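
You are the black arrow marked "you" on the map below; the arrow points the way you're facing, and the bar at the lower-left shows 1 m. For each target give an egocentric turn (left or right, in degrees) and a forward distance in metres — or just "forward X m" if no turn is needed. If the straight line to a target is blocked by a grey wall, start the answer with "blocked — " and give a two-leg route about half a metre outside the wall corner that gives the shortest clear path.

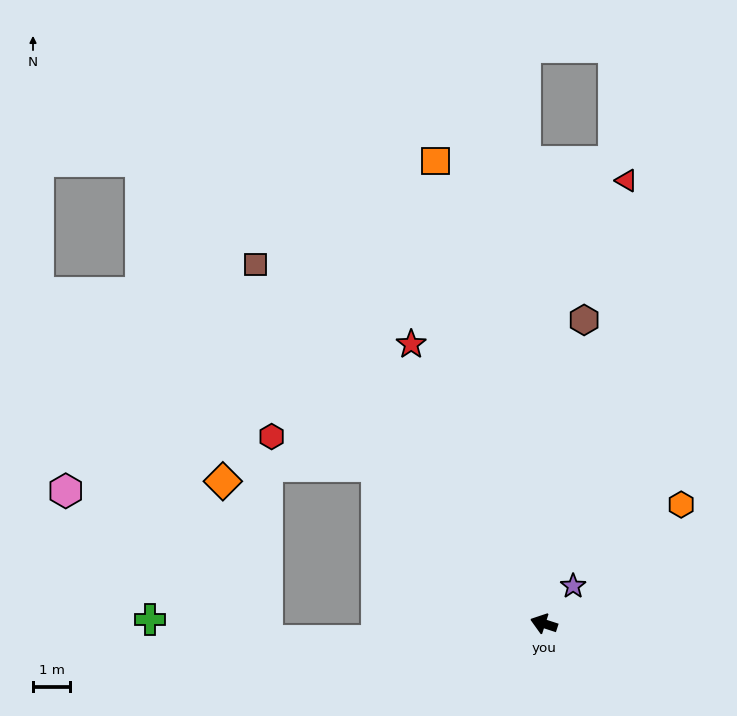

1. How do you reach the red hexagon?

blocked — turn right 25°, forward 6.2 m, then turn left 27°, forward 2.9 m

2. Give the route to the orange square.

turn right 59°, forward 12.8 m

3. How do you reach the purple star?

turn right 110°, forward 1.3 m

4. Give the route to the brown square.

turn right 33°, forward 12.4 m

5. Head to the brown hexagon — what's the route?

turn right 80°, forward 8.3 m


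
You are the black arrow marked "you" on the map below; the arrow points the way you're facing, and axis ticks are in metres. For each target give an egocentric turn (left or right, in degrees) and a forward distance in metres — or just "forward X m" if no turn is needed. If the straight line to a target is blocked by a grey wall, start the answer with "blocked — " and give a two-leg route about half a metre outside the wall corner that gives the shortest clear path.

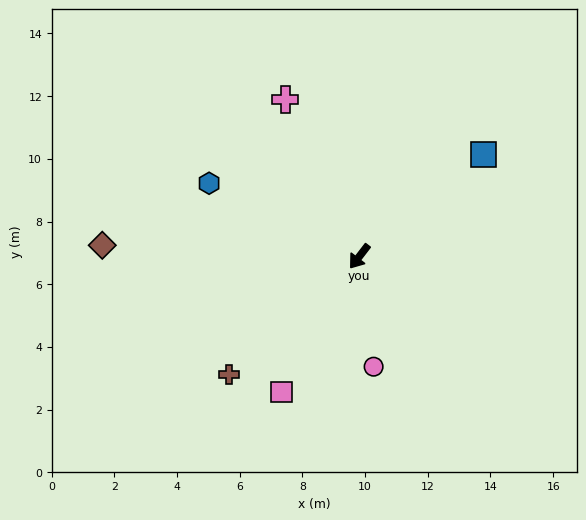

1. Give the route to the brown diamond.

turn right 55°, forward 8.2 m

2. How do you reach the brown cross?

turn right 10°, forward 5.6 m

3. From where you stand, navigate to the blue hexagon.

turn right 78°, forward 5.3 m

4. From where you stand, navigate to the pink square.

turn left 8°, forward 5.0 m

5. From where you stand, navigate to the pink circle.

turn left 45°, forward 3.5 m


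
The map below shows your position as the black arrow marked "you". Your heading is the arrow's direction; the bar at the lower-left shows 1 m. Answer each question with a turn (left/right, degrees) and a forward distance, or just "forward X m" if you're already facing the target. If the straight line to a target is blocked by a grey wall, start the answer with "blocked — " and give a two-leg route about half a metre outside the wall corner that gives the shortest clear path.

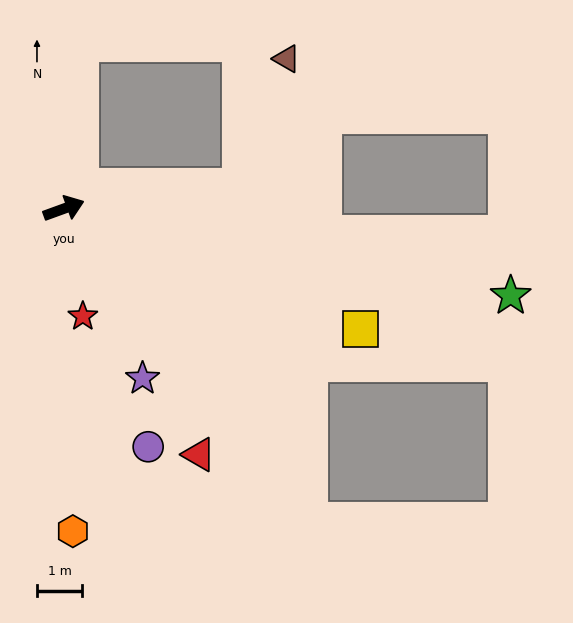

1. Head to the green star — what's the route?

turn right 31°, forward 10.1 m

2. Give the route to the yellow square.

turn right 42°, forward 7.1 m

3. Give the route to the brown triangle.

blocked — turn right 13°, forward 4.0 m, then turn left 64°, forward 3.0 m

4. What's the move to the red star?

turn right 100°, forward 2.4 m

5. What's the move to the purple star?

turn right 85°, forward 4.1 m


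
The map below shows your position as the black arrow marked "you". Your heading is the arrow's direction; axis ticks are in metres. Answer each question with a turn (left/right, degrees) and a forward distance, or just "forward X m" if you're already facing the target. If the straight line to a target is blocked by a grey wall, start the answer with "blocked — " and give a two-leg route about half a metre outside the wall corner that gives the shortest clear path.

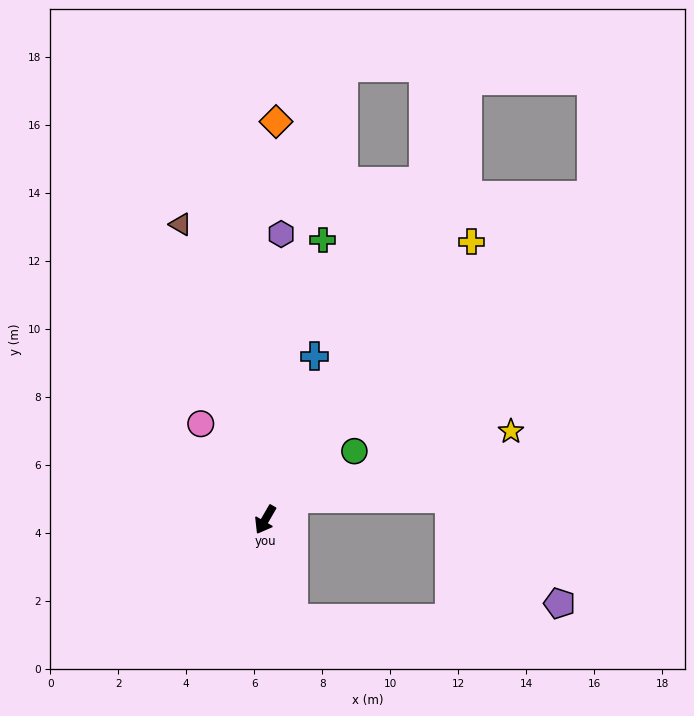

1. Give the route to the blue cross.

turn right 167°, forward 5.0 m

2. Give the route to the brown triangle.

turn right 134°, forward 9.0 m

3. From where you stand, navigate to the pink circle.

turn right 116°, forward 3.4 m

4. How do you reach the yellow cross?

turn left 173°, forward 10.2 m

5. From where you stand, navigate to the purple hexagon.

turn right 153°, forward 8.4 m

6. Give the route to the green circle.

turn left 158°, forward 3.3 m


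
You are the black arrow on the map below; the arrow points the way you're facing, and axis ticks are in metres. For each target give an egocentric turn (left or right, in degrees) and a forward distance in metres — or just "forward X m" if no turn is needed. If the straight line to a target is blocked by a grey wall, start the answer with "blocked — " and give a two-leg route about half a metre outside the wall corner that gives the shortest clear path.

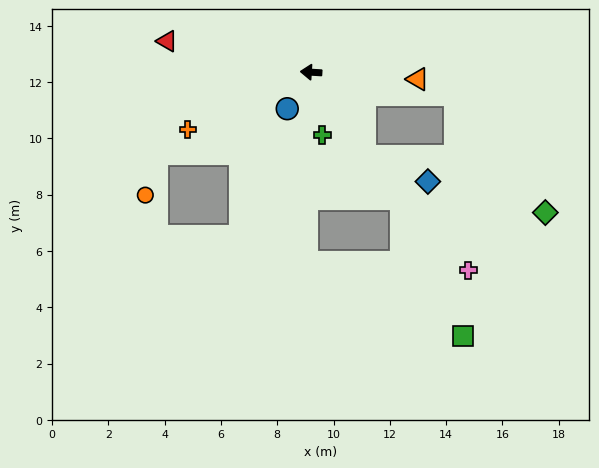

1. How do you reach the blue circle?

turn left 60°, forward 1.6 m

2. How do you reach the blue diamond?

blocked — turn left 126°, forward 3.5 m, then turn left 36°, forward 2.4 m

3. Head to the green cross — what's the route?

turn left 104°, forward 2.3 m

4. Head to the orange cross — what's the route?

turn left 28°, forward 4.8 m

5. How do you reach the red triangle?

turn right 9°, forward 5.2 m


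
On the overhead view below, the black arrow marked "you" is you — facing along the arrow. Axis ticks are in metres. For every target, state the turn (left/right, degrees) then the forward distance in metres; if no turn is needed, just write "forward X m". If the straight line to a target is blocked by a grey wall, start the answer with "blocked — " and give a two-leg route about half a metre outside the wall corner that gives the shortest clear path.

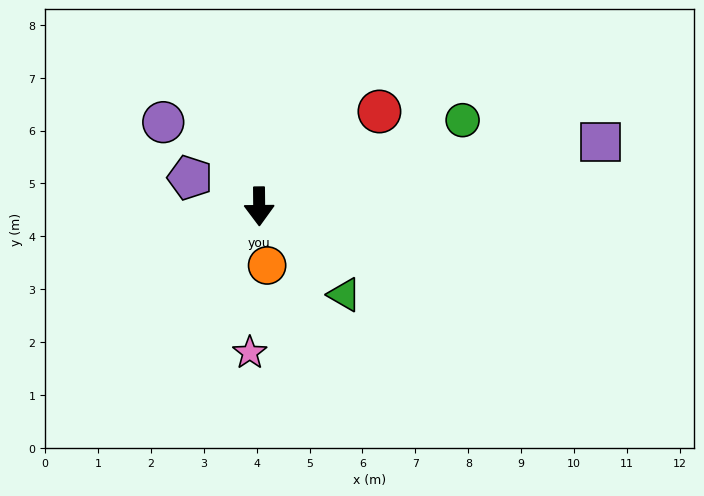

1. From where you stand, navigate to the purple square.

turn left 100°, forward 6.6 m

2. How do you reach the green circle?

turn left 112°, forward 4.2 m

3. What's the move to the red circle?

turn left 128°, forward 2.9 m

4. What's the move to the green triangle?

turn left 43°, forward 2.3 m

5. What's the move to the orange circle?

turn left 7°, forward 1.1 m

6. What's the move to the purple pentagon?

turn right 113°, forward 1.4 m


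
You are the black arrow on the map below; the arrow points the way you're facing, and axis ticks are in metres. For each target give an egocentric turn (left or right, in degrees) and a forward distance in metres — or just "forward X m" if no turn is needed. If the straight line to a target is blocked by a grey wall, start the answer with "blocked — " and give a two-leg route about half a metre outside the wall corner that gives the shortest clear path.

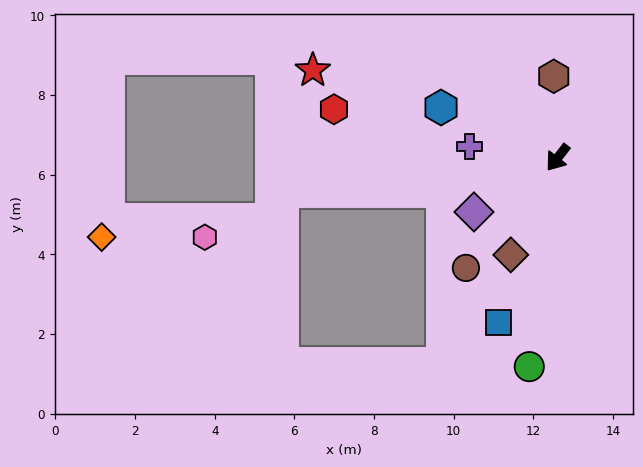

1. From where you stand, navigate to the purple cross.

turn right 59°, forward 2.2 m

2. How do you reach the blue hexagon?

turn right 75°, forward 3.2 m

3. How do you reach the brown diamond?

turn left 12°, forward 2.7 m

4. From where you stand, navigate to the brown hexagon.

turn right 139°, forward 2.0 m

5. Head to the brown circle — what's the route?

forward 3.6 m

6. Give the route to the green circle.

turn left 30°, forward 5.3 m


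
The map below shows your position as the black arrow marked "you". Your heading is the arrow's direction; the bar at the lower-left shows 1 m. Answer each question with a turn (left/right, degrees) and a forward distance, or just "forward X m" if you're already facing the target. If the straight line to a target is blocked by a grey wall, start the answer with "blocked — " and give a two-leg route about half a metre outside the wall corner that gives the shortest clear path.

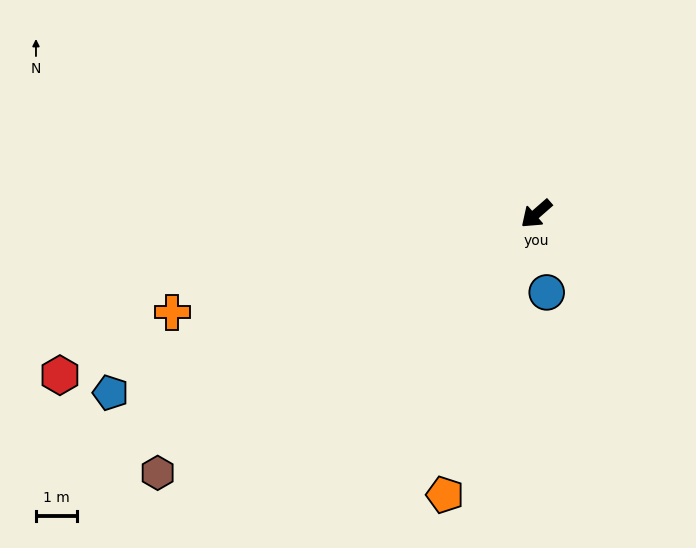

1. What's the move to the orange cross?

turn right 26°, forward 9.1 m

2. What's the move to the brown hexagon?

turn right 7°, forward 11.0 m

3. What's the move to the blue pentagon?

turn right 18°, forward 11.1 m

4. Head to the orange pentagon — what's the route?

turn left 31°, forward 7.1 m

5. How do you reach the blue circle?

turn left 56°, forward 1.9 m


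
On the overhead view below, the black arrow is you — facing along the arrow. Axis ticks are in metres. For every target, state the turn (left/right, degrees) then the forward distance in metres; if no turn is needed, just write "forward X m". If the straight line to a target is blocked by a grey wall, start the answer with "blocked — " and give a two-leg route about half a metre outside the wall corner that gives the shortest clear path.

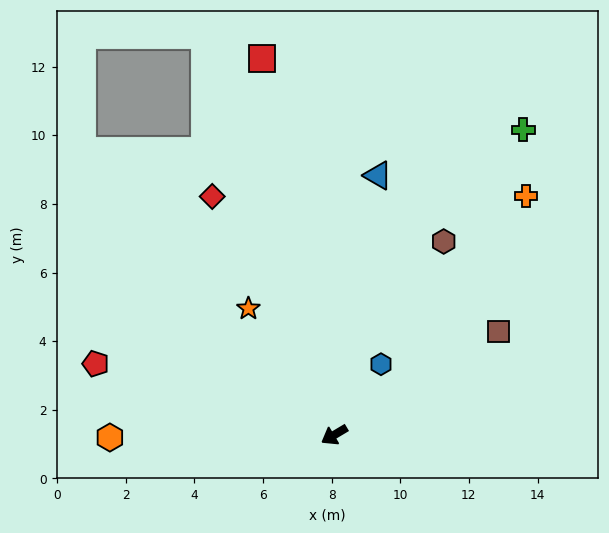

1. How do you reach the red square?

turn right 110°, forward 11.2 m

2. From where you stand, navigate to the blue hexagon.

turn right 154°, forward 2.5 m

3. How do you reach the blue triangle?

turn right 130°, forward 7.7 m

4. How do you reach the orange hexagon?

turn right 30°, forward 6.5 m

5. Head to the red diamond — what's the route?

turn right 94°, forward 7.8 m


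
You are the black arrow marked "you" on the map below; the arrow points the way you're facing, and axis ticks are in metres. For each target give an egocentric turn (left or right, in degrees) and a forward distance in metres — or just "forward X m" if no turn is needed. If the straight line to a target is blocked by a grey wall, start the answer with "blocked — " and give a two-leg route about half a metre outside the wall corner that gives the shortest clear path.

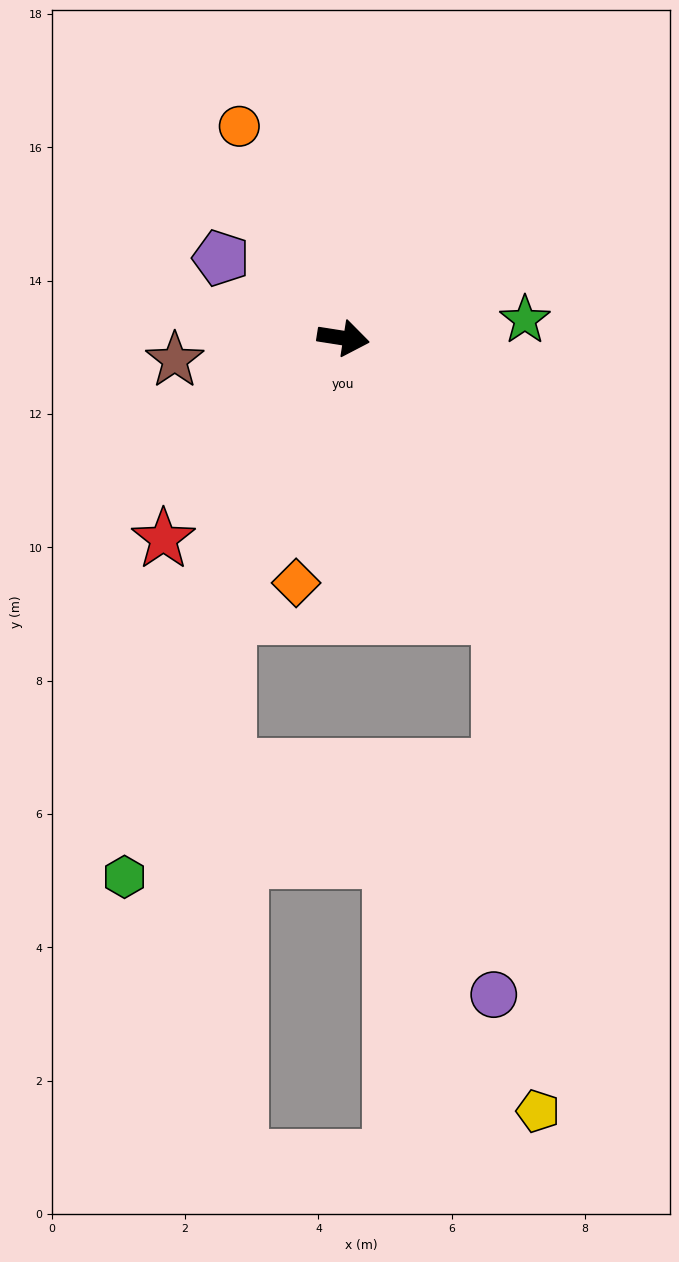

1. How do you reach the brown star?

turn right 164°, forward 2.5 m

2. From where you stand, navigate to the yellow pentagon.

blocked — turn right 52°, forward 4.8 m, then turn right 25°, forward 7.4 m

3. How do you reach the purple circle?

blocked — turn right 52°, forward 4.8 m, then turn right 30°, forward 5.7 m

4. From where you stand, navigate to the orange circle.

turn left 125°, forward 3.5 m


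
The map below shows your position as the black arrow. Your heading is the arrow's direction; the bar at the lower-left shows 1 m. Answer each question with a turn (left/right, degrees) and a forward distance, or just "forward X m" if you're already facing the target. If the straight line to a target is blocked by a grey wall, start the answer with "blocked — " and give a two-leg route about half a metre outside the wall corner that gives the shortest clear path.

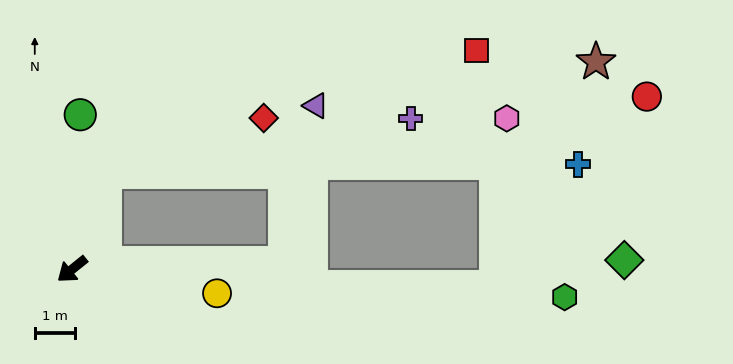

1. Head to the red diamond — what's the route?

blocked — turn right 147°, forward 2.6 m, then turn right 53°, forward 4.2 m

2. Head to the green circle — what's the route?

turn right 132°, forward 3.9 m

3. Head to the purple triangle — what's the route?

blocked — turn left 143°, forward 5.3 m, then turn left 77°, forward 4.0 m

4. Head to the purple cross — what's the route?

blocked — turn right 147°, forward 2.6 m, then turn right 62°, forward 7.8 m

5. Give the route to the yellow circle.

turn left 132°, forward 3.7 m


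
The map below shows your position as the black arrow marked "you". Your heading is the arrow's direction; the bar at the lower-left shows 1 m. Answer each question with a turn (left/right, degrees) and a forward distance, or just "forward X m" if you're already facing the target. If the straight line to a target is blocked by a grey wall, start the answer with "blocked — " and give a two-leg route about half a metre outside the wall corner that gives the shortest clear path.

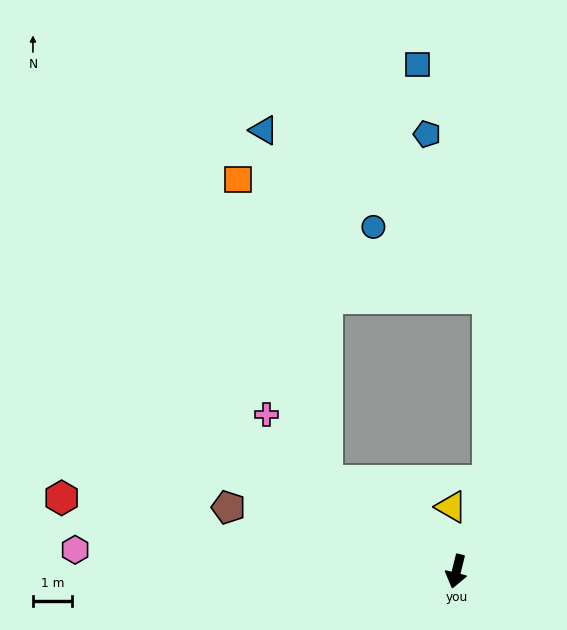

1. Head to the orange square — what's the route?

blocked — turn right 111°, forward 4.1 m, then turn right 39°, forward 8.1 m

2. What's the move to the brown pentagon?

turn right 92°, forward 6.1 m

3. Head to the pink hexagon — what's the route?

turn right 79°, forward 9.9 m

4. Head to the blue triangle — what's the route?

blocked — turn right 111°, forward 4.1 m, then turn right 45°, forward 9.2 m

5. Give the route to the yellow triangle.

turn right 161°, forward 1.7 m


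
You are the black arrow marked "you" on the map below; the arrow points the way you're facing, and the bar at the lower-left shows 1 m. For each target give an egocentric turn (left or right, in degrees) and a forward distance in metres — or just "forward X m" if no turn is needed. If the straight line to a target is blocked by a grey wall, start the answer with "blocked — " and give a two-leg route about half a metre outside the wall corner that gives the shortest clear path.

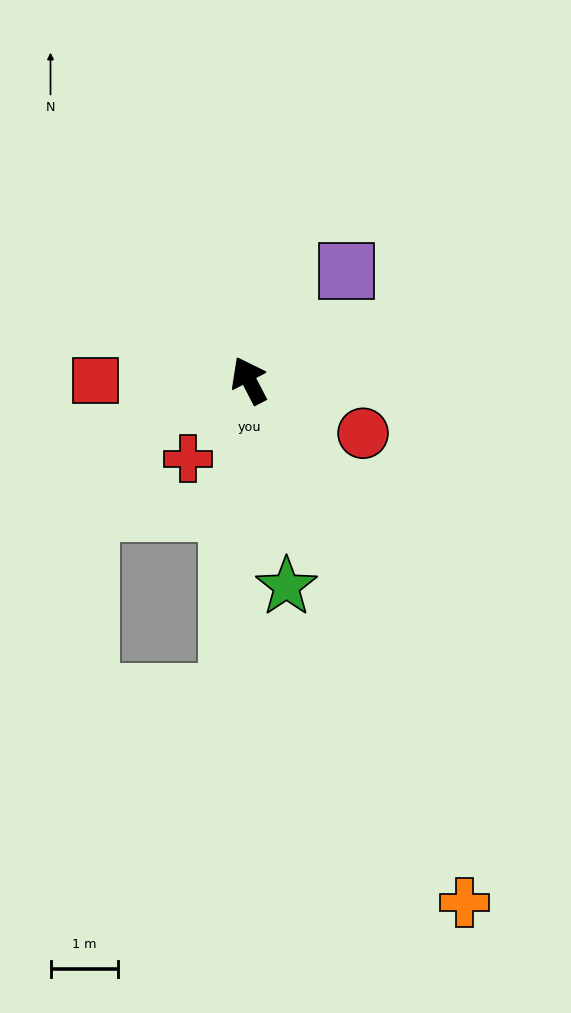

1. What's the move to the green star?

turn left 163°, forward 3.1 m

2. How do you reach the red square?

turn left 63°, forward 2.3 m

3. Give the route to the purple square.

turn right 69°, forward 2.2 m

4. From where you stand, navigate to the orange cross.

turn left 175°, forward 8.4 m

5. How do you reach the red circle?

turn right 142°, forward 1.9 m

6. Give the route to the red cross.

turn left 115°, forward 1.5 m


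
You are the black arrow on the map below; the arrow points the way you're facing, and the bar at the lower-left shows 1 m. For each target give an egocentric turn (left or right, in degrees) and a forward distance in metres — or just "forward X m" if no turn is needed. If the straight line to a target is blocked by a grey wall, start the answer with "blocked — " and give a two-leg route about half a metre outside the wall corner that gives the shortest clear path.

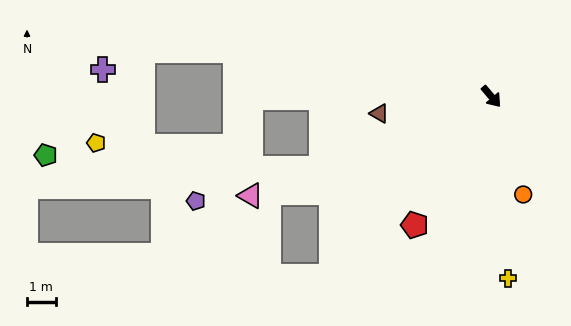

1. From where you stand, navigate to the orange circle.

turn right 22°, forward 3.6 m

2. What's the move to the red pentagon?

turn right 71°, forward 5.2 m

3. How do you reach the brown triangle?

turn right 122°, forward 4.0 m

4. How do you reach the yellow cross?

turn right 35°, forward 6.4 m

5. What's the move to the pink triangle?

turn right 108°, forward 9.1 m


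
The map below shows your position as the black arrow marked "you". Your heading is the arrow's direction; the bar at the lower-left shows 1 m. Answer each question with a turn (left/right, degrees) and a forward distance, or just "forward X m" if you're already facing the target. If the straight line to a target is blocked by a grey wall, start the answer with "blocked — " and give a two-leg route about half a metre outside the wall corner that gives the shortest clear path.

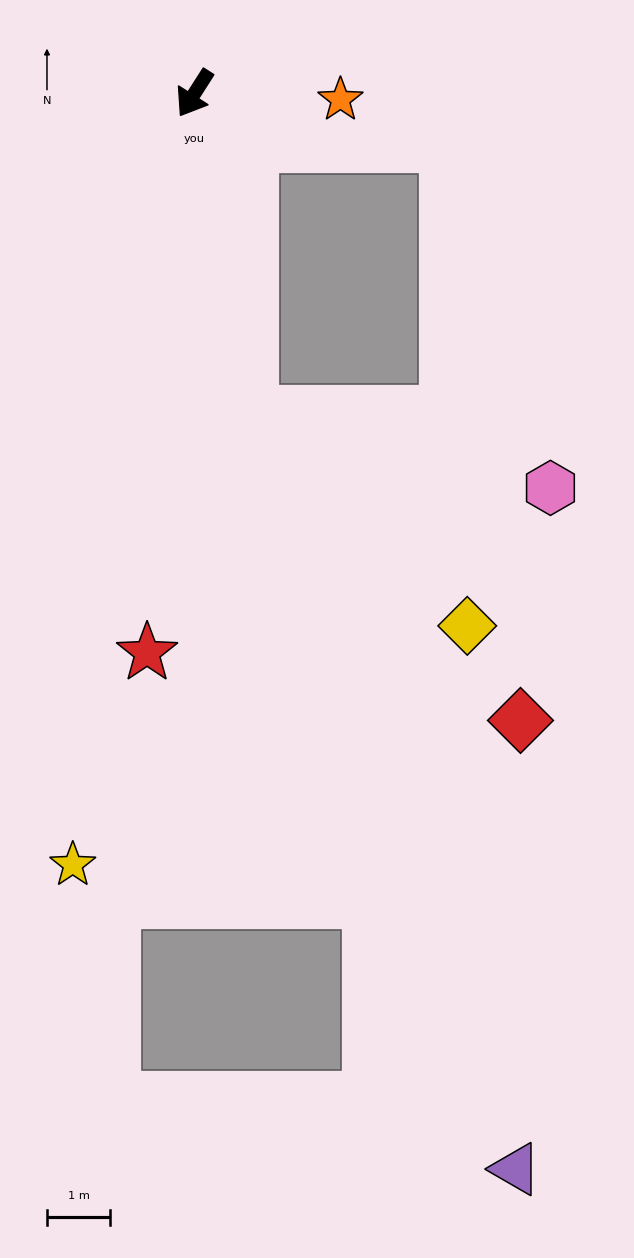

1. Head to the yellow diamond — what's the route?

blocked — turn left 43°, forward 5.1 m, then turn left 35°, forward 4.8 m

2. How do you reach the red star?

turn left 28°, forward 8.9 m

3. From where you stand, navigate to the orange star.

turn left 120°, forward 2.3 m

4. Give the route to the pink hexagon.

blocked — turn left 43°, forward 5.1 m, then turn left 65°, forward 4.9 m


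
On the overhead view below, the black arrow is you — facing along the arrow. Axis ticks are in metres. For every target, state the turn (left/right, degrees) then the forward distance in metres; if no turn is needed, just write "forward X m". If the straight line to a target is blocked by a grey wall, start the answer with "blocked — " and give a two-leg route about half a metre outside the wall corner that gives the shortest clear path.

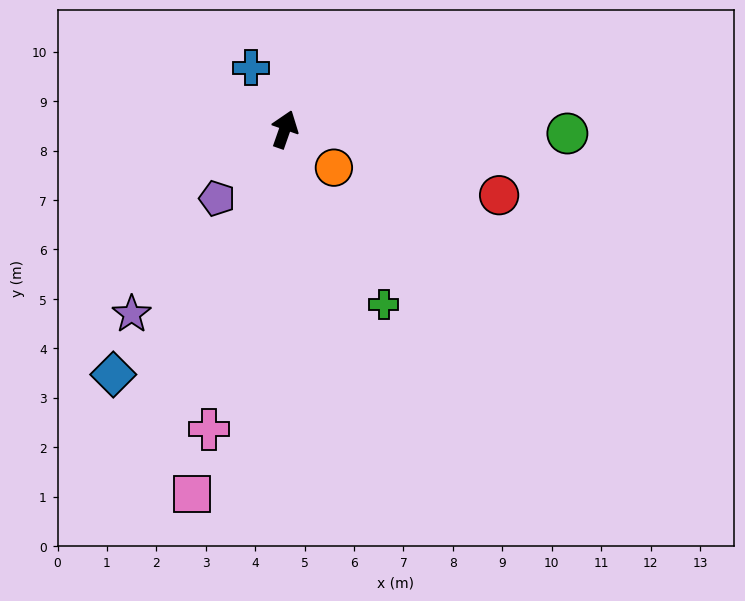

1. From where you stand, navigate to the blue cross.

turn left 48°, forward 1.4 m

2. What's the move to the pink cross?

turn right 175°, forward 6.3 m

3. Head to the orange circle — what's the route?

turn right 109°, forward 1.3 m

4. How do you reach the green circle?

turn right 72°, forward 5.7 m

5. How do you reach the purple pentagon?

turn left 155°, forward 2.0 m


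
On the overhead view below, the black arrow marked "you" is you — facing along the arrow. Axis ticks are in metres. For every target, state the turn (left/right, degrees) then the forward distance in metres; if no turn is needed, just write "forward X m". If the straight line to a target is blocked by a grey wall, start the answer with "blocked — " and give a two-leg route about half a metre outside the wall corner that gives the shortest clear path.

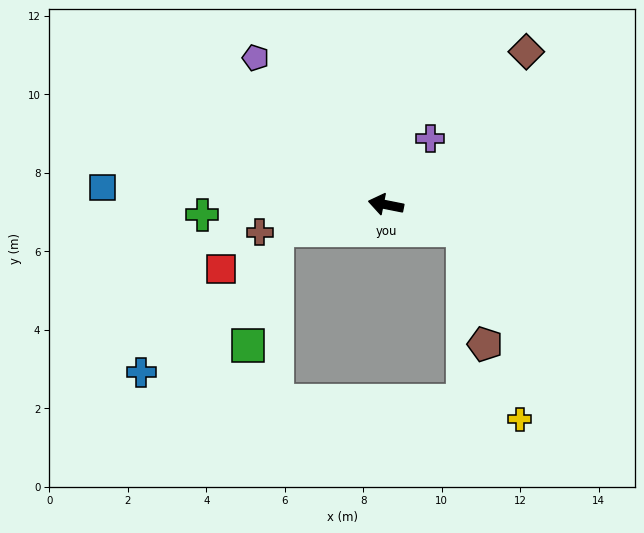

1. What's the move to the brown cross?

turn left 24°, forward 3.3 m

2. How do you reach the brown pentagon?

blocked — turn left 173°, forward 2.1 m, then turn right 60°, forward 3.0 m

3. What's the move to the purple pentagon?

turn right 37°, forward 5.0 m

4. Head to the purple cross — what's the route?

turn right 113°, forward 2.0 m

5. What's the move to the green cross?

turn left 14°, forward 4.7 m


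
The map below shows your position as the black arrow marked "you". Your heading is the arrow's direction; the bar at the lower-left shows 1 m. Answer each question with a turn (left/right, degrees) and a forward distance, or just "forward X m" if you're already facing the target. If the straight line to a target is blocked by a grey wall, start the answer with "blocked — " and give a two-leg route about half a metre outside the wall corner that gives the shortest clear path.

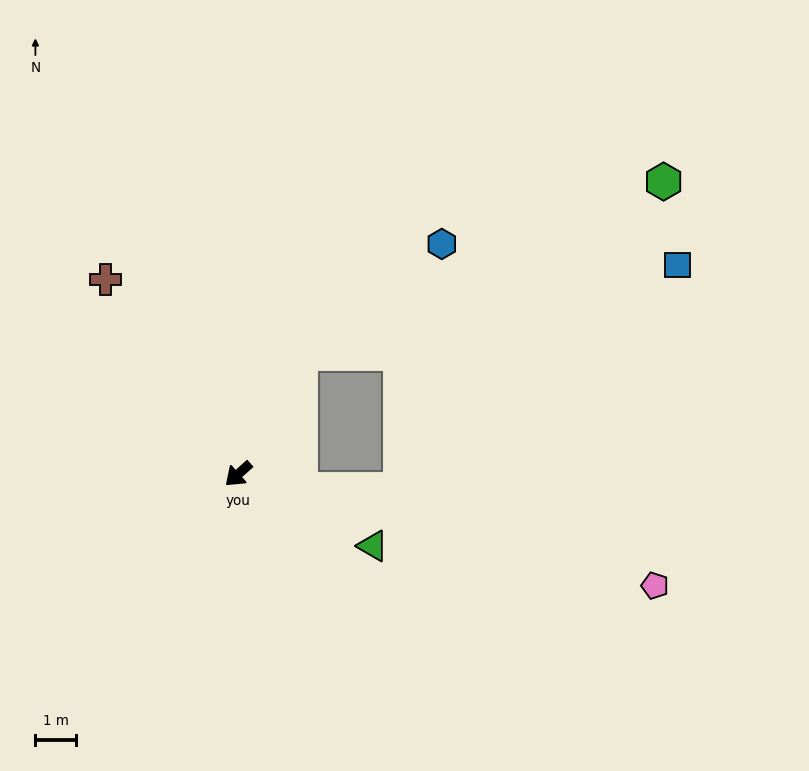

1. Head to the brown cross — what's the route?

turn right 97°, forward 5.8 m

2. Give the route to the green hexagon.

blocked — turn right 159°, forward 3.3 m, then turn right 37°, forward 9.8 m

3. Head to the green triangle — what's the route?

turn left 110°, forward 3.7 m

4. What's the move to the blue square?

blocked — turn right 159°, forward 3.3 m, then turn right 50°, forward 9.5 m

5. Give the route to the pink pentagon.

turn left 123°, forward 10.5 m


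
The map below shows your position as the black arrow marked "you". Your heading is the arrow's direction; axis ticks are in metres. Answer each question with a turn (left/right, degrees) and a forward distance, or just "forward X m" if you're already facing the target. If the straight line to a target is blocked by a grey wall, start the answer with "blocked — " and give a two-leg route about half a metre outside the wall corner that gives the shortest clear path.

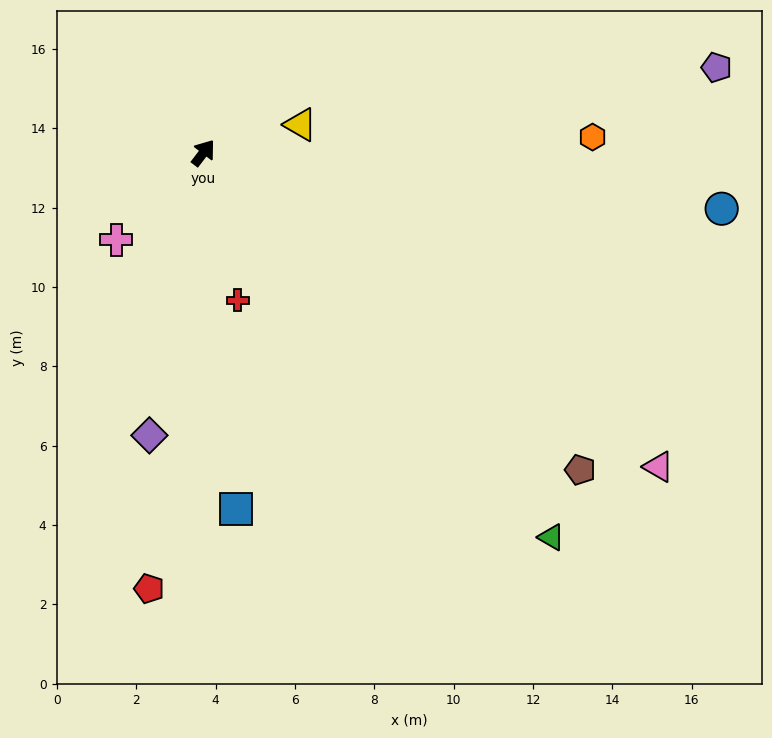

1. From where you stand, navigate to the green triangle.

turn right 100°, forward 13.1 m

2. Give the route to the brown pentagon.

turn right 93°, forward 12.4 m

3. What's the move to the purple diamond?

turn right 153°, forward 7.3 m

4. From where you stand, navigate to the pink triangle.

turn right 87°, forward 13.9 m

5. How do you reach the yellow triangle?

turn right 36°, forward 2.5 m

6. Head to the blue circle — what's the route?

turn right 59°, forward 13.1 m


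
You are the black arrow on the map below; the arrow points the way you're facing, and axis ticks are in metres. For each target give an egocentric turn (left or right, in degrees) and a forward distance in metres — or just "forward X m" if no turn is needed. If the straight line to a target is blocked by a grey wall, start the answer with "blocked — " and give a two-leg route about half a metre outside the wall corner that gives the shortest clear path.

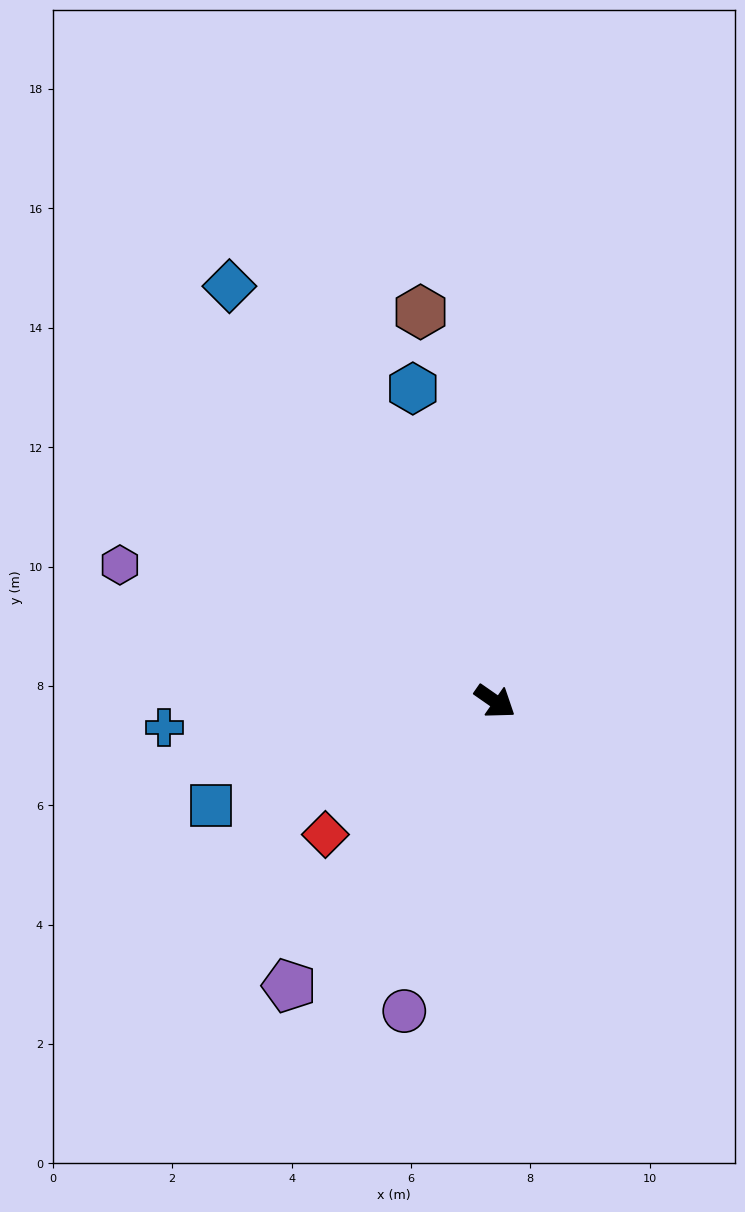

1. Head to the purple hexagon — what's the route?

turn right 165°, forward 6.7 m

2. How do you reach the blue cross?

turn right 141°, forward 5.6 m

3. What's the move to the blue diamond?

turn left 157°, forward 8.3 m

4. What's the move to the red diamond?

turn right 107°, forward 3.6 m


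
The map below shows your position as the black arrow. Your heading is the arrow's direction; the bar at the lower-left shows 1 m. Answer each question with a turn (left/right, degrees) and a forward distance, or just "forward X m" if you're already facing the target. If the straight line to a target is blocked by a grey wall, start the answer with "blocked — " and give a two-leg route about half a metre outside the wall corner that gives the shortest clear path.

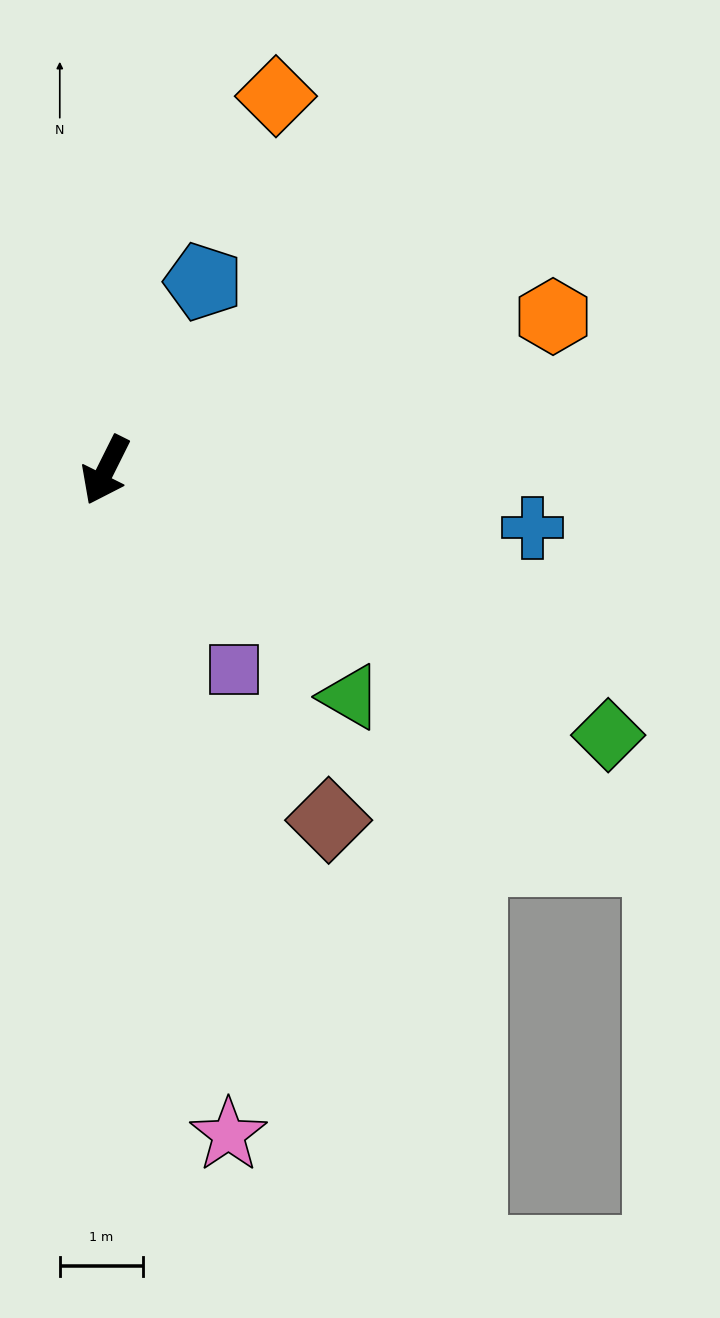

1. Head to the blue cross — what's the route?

turn left 109°, forward 5.2 m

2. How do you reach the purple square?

turn left 59°, forward 2.9 m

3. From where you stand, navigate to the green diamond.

turn left 89°, forward 6.9 m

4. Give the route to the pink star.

turn left 37°, forward 8.2 m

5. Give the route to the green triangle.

turn left 74°, forward 4.0 m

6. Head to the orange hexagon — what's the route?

turn left 135°, forward 5.7 m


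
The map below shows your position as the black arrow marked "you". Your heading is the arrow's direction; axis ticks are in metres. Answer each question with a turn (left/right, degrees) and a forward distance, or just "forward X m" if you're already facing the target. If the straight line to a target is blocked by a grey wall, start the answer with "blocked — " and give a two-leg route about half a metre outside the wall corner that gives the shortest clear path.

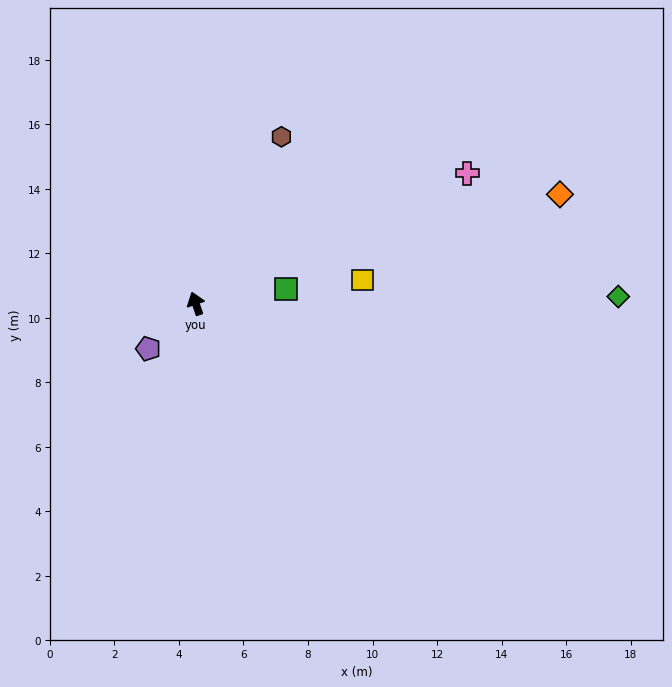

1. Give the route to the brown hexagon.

turn right 46°, forward 5.8 m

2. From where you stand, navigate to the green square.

turn right 100°, forward 2.8 m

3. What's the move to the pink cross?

turn right 83°, forward 9.3 m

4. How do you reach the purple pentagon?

turn left 115°, forward 2.0 m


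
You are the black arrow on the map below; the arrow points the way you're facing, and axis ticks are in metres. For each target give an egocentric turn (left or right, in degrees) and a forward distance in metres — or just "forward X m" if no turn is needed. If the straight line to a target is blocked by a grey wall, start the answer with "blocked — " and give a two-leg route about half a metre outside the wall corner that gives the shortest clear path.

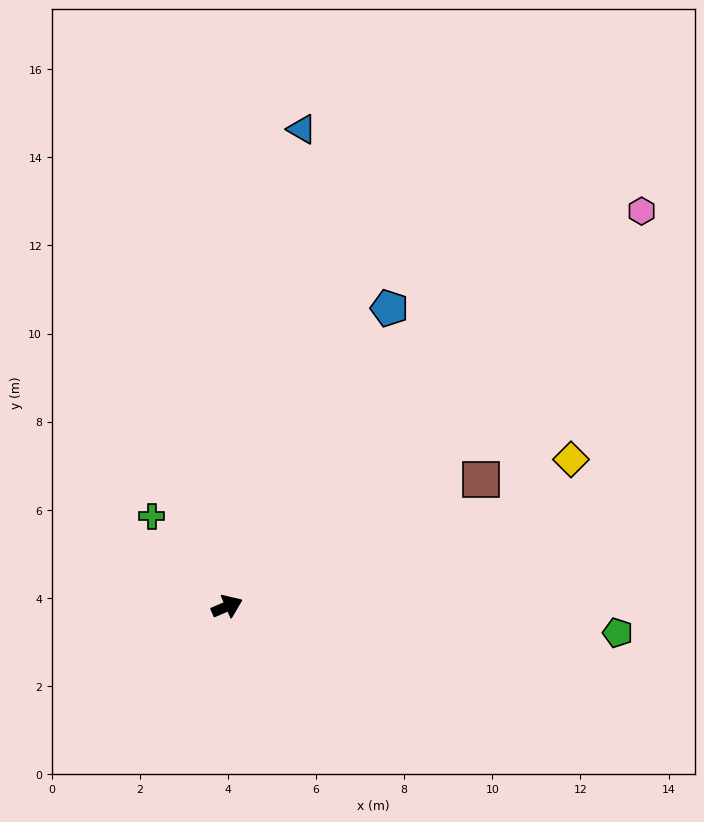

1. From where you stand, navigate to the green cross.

turn left 107°, forward 2.7 m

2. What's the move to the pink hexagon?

turn left 20°, forward 13.0 m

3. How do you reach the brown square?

turn left 3°, forward 6.4 m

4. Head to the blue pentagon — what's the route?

turn left 38°, forward 7.7 m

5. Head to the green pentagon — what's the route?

turn right 27°, forward 8.9 m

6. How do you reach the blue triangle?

turn left 58°, forward 11.0 m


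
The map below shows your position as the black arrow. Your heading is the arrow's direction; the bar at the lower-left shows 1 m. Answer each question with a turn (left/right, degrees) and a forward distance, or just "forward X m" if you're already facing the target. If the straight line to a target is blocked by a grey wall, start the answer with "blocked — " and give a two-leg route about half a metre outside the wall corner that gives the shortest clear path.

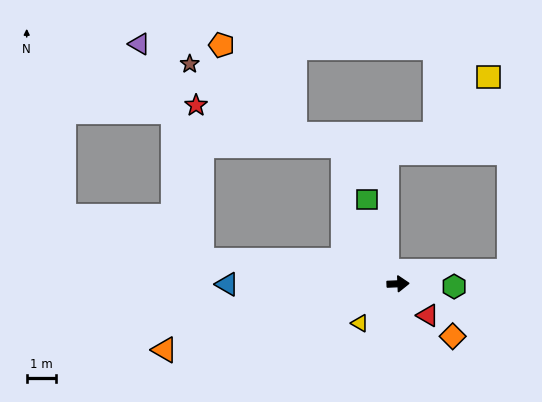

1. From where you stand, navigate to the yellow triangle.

turn right 136°, forward 1.9 m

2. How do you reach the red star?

blocked — turn left 171°, forward 6.8 m, then turn right 81°, forward 5.3 m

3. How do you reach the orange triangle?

turn right 167°, forward 8.4 m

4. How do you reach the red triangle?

turn right 49°, forward 1.5 m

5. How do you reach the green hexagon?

turn right 5°, forward 1.9 m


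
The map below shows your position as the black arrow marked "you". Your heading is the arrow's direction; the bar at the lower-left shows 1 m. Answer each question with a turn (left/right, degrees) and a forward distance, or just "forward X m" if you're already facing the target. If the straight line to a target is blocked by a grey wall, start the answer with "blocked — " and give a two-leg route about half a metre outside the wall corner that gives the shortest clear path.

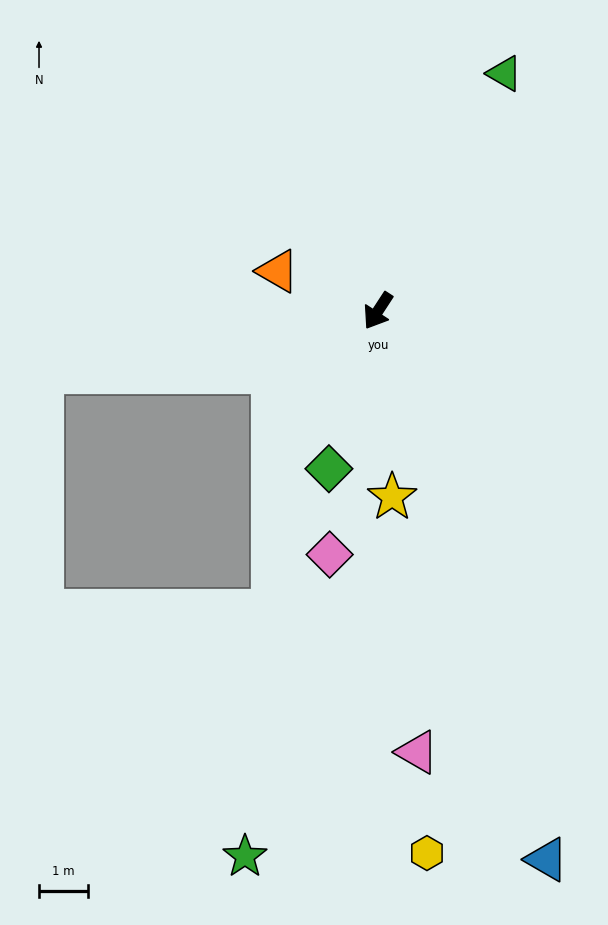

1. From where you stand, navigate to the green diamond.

turn left 16°, forward 3.3 m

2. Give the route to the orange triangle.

turn right 79°, forward 2.2 m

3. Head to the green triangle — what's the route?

turn right 175°, forward 5.4 m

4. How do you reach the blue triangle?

turn left 50°, forward 11.6 m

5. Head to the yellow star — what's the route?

turn left 37°, forward 3.8 m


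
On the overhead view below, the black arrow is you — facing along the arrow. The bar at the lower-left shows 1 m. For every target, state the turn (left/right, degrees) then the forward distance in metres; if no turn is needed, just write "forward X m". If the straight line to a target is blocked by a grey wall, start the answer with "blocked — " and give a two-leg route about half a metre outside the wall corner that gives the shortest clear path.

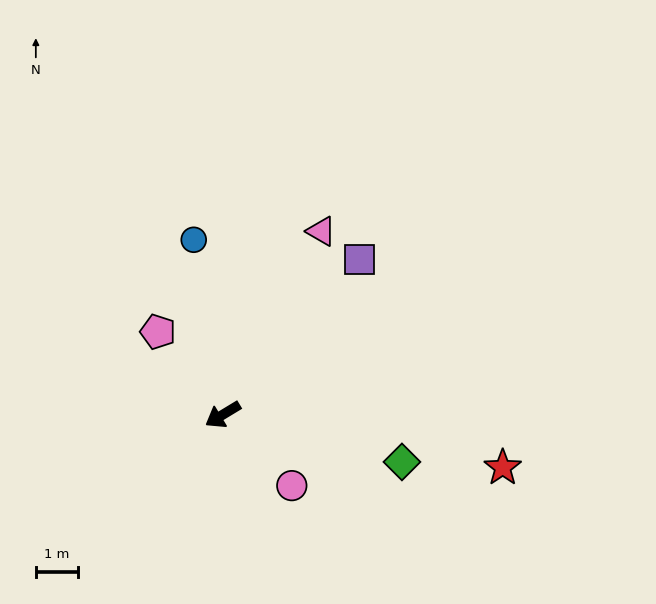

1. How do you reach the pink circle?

turn left 103°, forward 2.3 m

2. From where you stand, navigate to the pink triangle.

turn right 149°, forward 4.9 m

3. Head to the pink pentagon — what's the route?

turn right 83°, forward 2.5 m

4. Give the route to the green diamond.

turn left 134°, forward 4.4 m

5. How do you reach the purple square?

turn right 162°, forward 4.9 m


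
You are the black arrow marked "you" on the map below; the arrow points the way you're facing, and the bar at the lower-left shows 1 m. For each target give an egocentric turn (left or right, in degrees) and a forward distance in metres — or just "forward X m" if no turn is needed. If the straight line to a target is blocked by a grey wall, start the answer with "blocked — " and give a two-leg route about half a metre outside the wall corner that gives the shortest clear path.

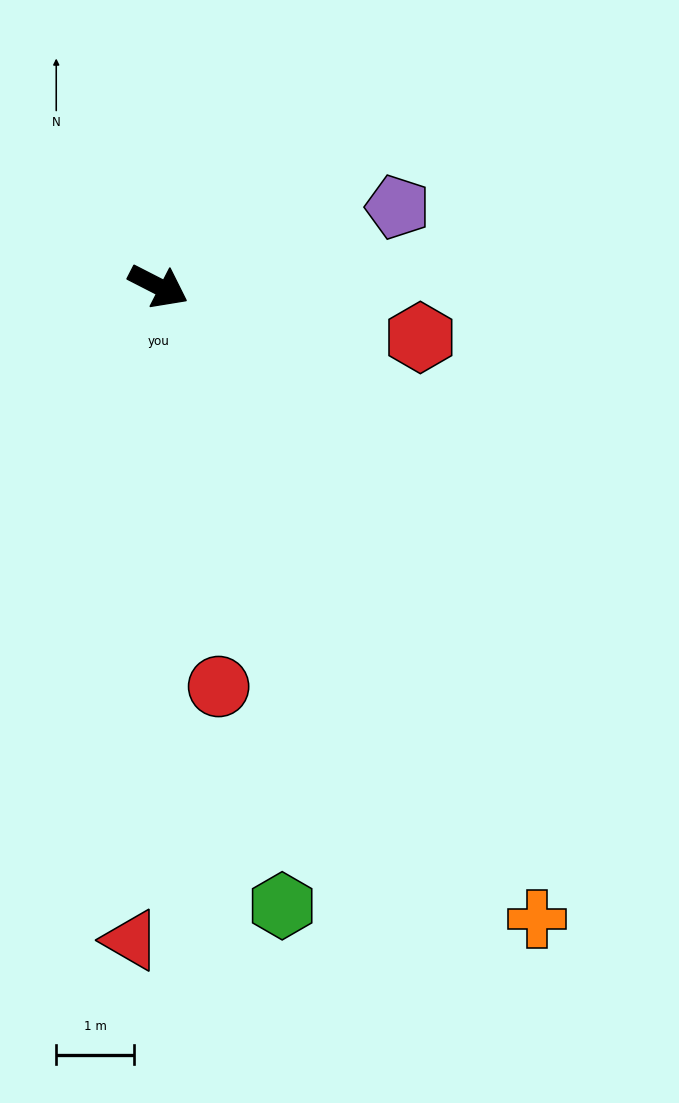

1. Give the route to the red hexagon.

turn left 16°, forward 3.4 m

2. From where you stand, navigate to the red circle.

turn right 54°, forward 5.2 m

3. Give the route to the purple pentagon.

turn left 45°, forward 3.2 m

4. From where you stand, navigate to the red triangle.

turn right 65°, forward 8.4 m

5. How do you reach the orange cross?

turn right 32°, forward 9.5 m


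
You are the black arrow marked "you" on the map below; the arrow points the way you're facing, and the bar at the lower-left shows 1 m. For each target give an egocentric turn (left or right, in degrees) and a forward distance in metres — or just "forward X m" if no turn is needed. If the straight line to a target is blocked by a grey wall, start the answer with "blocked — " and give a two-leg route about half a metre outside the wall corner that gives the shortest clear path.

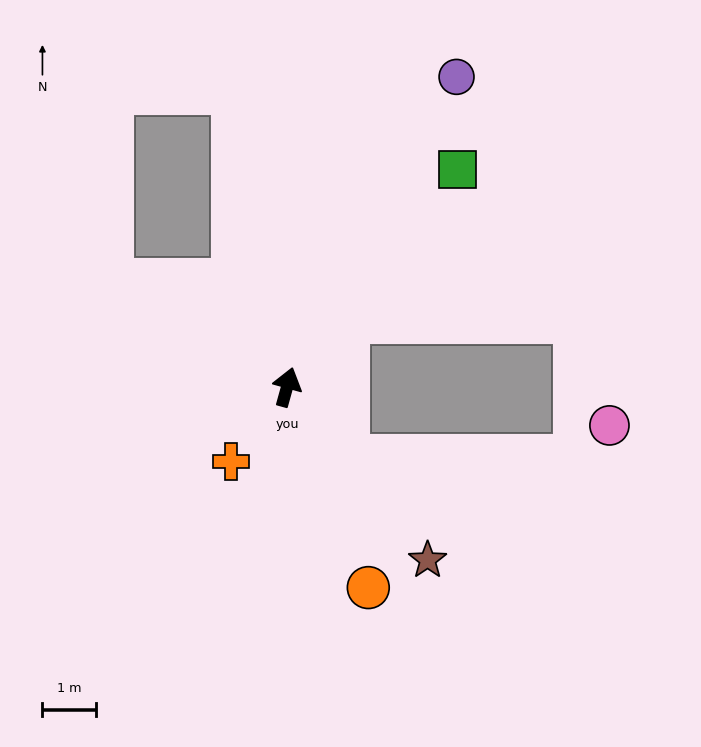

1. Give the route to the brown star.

turn right 125°, forward 4.1 m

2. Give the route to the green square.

turn right 23°, forward 5.1 m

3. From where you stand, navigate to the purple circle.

turn right 13°, forward 6.6 m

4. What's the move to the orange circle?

turn right 142°, forward 4.0 m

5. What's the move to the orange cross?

turn left 158°, forward 1.7 m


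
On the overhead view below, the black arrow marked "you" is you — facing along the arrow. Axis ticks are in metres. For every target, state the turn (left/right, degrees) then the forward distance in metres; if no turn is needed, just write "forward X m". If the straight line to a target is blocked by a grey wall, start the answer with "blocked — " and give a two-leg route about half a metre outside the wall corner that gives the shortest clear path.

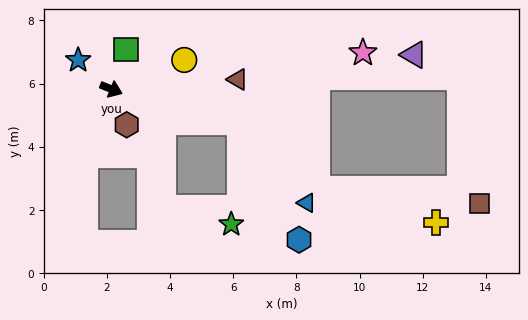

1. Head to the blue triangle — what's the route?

blocked — turn left 8°, forward 4.2 m, then turn right 36°, forward 3.3 m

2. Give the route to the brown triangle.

turn left 26°, forward 4.0 m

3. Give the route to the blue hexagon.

blocked — turn left 8°, forward 4.2 m, then turn right 49°, forward 4.2 m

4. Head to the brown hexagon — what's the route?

turn right 45°, forward 1.2 m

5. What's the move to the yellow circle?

turn left 44°, forward 2.5 m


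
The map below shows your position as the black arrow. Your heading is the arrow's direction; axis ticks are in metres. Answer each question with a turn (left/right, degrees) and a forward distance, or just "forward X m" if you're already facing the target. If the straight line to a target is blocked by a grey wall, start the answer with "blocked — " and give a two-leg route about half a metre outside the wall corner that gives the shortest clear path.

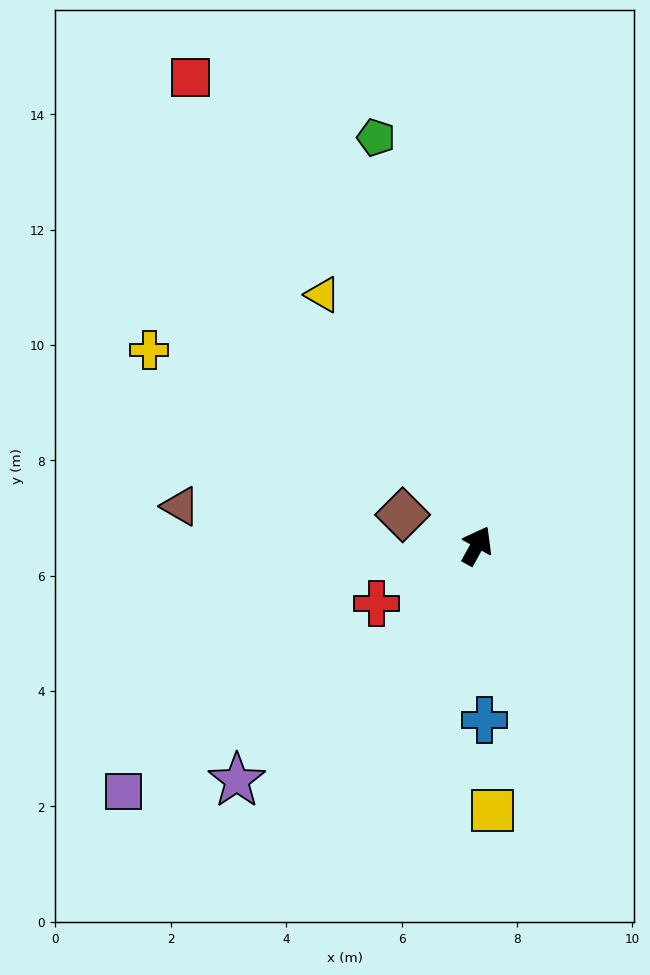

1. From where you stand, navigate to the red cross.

turn left 149°, forward 2.0 m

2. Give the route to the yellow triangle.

turn left 61°, forward 5.1 m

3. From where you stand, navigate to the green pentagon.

turn left 43°, forward 7.3 m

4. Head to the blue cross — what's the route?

turn right 149°, forward 3.0 m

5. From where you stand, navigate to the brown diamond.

turn left 96°, forward 1.4 m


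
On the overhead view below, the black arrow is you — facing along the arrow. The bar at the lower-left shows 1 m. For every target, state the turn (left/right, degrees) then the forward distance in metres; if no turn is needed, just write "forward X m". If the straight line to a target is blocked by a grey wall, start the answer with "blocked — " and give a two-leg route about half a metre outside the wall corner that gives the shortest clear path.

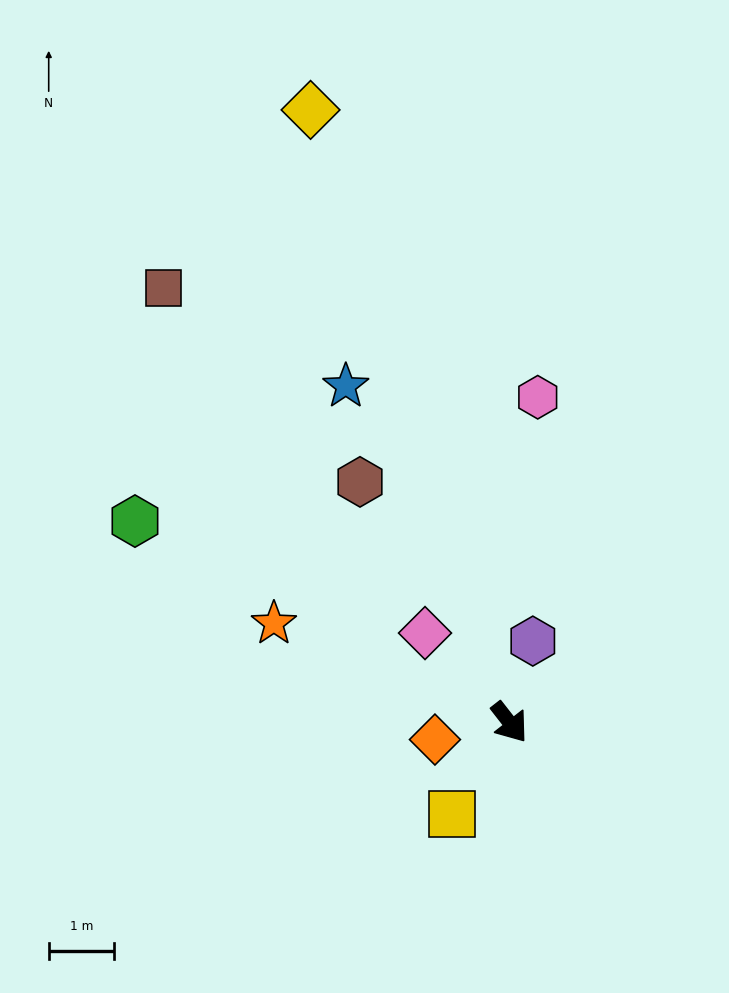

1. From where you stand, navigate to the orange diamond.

turn right 115°, forward 1.2 m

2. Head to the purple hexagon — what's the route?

turn left 126°, forward 1.3 m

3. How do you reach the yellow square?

turn right 70°, forward 1.7 m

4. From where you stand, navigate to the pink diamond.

turn right 175°, forward 1.9 m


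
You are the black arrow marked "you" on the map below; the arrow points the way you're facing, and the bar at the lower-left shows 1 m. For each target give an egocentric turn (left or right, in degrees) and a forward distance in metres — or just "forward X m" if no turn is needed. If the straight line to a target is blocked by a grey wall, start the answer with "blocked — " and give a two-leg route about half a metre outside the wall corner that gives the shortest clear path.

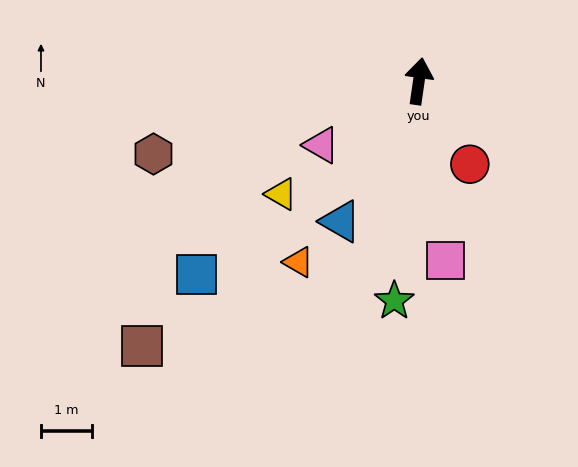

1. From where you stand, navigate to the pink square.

turn right 163°, forward 3.5 m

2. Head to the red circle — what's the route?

turn right 140°, forward 1.9 m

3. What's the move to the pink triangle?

turn left 132°, forward 2.3 m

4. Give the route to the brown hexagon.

turn left 114°, forward 5.4 m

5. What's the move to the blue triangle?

turn left 159°, forward 3.1 m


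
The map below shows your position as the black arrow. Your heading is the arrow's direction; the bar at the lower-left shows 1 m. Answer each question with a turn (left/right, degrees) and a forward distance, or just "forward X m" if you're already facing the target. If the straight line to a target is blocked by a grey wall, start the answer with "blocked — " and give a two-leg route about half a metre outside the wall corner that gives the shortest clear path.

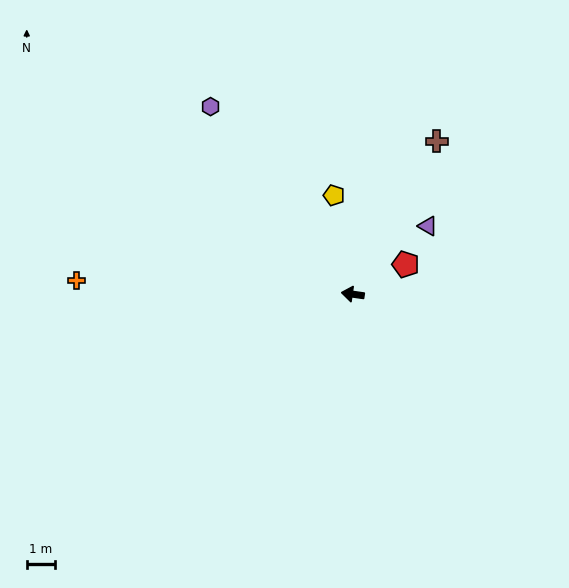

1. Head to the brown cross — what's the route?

turn right 111°, forward 6.1 m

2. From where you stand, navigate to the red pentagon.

turn right 142°, forward 2.1 m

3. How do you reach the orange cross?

turn left 5°, forward 9.7 m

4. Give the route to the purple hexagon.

turn right 45°, forward 8.2 m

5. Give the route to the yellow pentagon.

turn right 71°, forward 3.5 m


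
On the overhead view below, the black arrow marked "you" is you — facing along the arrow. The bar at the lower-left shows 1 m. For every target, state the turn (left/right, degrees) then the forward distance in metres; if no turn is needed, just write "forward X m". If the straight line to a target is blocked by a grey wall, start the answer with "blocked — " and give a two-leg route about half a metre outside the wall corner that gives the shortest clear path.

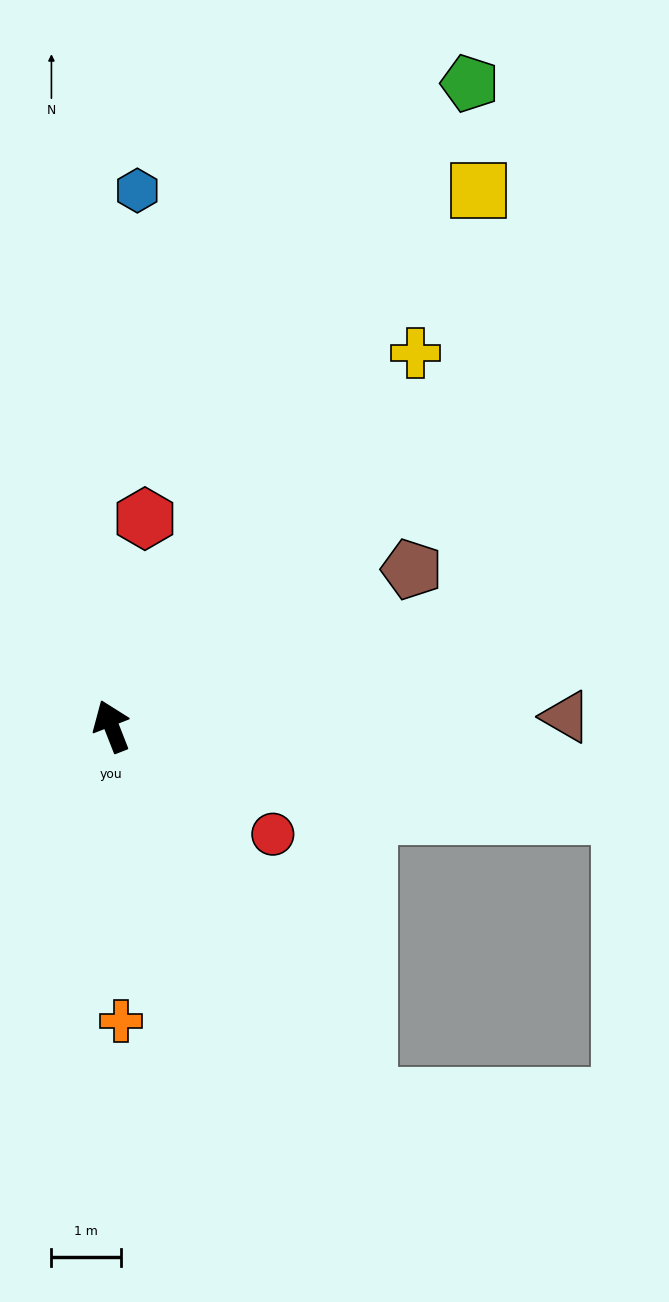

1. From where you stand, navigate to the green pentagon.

turn right 51°, forward 10.6 m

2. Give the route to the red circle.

turn right 145°, forward 2.8 m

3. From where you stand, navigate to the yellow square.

turn right 56°, forward 9.4 m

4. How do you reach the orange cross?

turn left 160°, forward 4.3 m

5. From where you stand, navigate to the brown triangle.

turn right 110°, forward 6.6 m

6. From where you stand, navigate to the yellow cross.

turn right 61°, forward 7.0 m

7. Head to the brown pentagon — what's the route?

turn right 84°, forward 4.9 m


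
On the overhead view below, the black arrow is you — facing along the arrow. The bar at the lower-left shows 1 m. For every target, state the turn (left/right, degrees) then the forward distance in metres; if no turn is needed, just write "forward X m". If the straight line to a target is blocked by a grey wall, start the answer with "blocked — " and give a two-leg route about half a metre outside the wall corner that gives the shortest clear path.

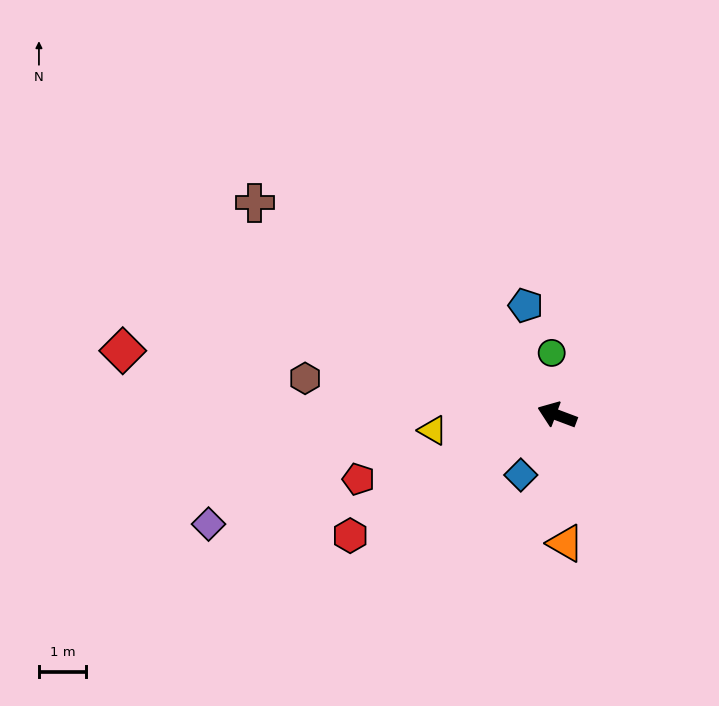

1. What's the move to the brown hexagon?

turn left 12°, forward 5.4 m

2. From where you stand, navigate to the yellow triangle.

turn left 28°, forward 2.7 m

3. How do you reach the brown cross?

turn right 14°, forward 7.8 m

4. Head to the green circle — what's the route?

turn right 64°, forward 1.3 m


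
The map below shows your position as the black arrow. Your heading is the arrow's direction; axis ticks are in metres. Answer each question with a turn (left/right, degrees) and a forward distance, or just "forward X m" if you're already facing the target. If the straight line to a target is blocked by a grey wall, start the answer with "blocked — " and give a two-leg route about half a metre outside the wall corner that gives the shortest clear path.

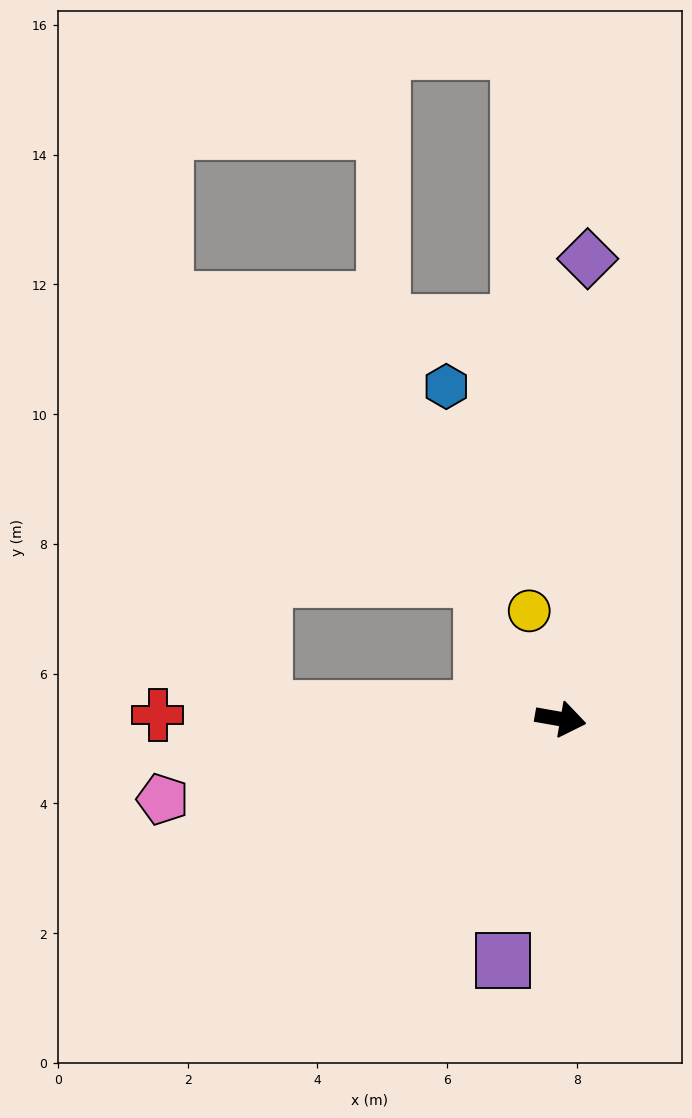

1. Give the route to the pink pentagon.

turn right 159°, forward 6.3 m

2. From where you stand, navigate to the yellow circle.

turn left 116°, forward 1.7 m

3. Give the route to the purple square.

turn right 93°, forward 3.8 m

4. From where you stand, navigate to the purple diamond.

turn left 97°, forward 7.1 m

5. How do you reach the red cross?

turn right 171°, forward 6.2 m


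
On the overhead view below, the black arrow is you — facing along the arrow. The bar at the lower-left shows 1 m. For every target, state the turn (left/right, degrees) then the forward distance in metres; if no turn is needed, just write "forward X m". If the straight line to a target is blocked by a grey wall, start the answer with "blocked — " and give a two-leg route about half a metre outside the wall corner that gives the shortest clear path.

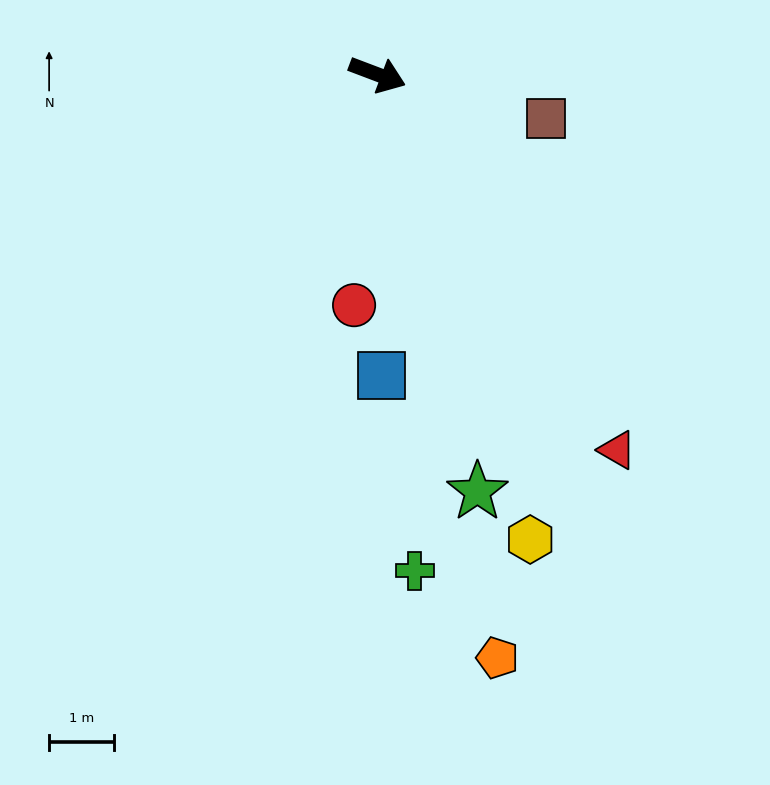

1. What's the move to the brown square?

turn left 6°, forward 2.7 m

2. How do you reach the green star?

turn right 56°, forward 6.6 m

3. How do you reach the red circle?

turn right 75°, forward 3.6 m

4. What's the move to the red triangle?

turn right 37°, forward 6.9 m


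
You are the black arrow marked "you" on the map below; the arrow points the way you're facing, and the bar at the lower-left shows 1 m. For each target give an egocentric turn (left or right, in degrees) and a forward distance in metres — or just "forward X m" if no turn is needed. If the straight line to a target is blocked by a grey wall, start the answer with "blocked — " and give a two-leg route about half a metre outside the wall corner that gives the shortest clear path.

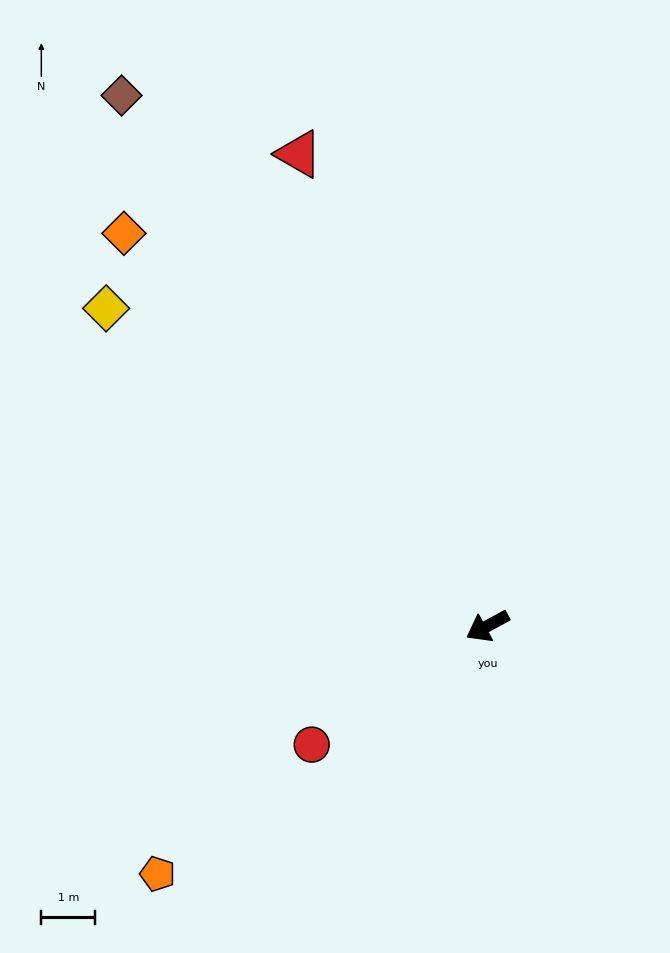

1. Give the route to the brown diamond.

turn right 84°, forward 11.9 m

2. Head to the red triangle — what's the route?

turn right 97°, forward 9.4 m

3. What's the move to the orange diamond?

turn right 76°, forward 9.9 m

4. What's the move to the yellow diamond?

turn right 68°, forward 9.2 m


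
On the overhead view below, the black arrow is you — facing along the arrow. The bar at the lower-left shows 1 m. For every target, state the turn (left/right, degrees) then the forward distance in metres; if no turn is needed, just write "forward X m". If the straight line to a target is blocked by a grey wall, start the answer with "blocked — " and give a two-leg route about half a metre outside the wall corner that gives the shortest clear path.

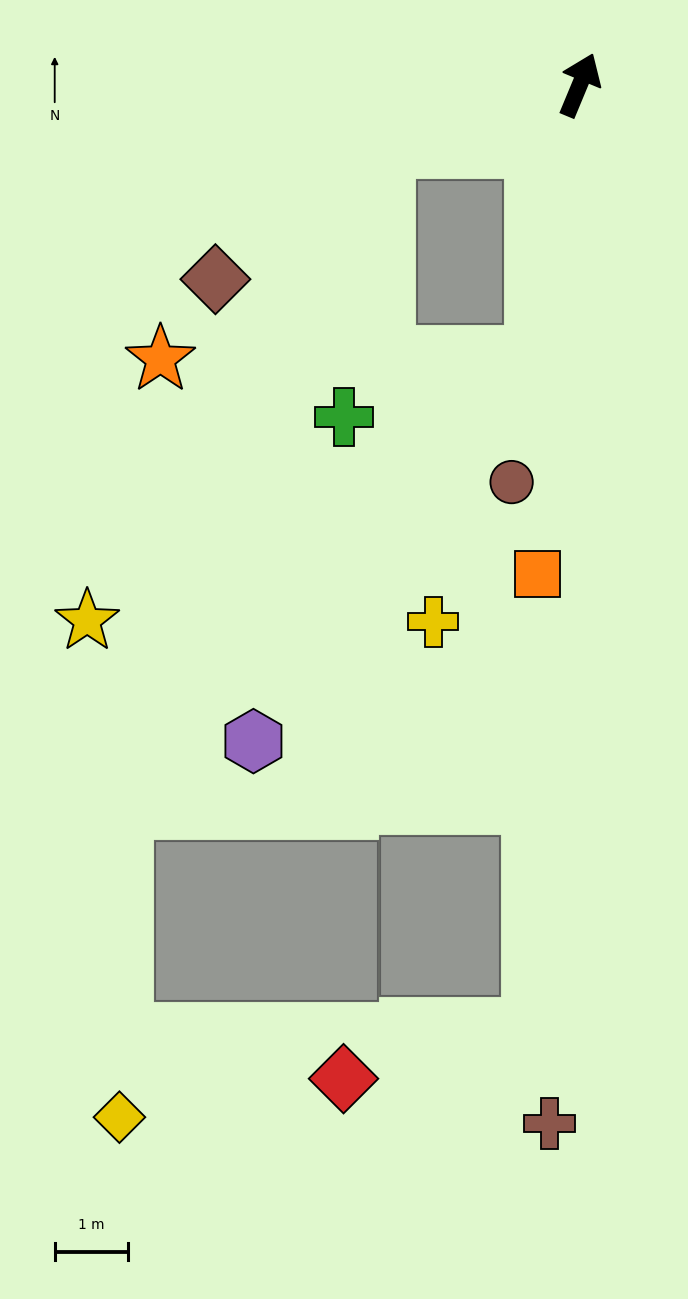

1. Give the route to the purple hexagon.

blocked — turn right 167°, forward 3.8 m, then turn right 27°, forward 6.5 m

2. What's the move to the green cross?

blocked — turn right 167°, forward 3.8 m, then turn right 63°, forward 2.8 m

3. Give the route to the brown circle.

turn right 167°, forward 5.5 m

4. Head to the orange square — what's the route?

turn right 162°, forward 6.7 m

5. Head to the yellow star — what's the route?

blocked — turn left 130°, forward 2.8 m, then turn left 40°, forward 7.7 m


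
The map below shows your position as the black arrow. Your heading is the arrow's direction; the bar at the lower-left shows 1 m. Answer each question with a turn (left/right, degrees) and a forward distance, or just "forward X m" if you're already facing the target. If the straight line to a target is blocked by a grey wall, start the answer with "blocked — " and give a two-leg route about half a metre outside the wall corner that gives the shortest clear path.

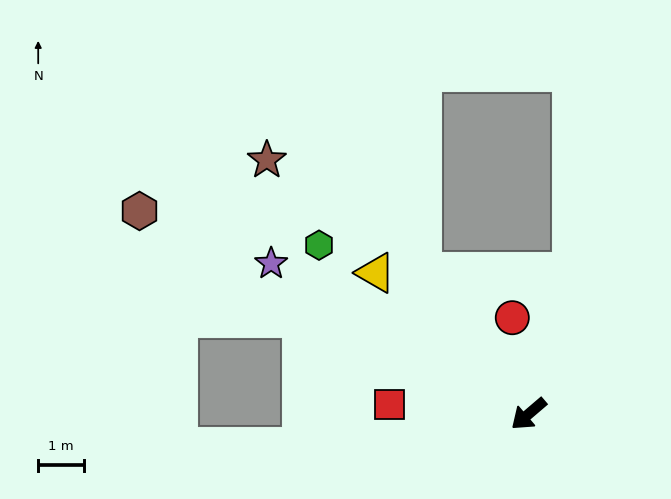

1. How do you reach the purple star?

turn right 71°, forward 6.5 m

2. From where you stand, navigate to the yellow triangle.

turn right 83°, forward 4.5 m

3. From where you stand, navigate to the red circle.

turn right 121°, forward 2.1 m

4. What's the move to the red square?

turn right 45°, forward 3.0 m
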